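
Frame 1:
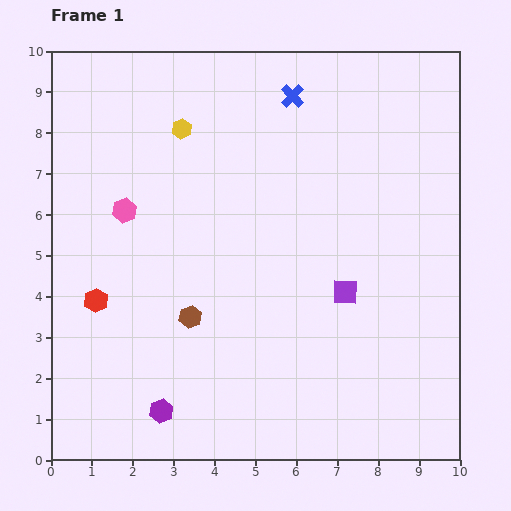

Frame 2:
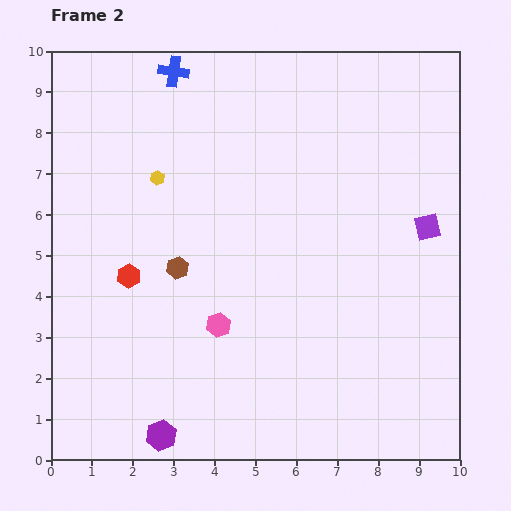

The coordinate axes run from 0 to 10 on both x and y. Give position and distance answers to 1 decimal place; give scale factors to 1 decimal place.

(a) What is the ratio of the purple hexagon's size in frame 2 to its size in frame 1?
1.3×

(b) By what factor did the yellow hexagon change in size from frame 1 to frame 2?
0.7×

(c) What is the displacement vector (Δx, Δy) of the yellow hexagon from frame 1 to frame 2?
(-0.6, -1.2)

The yellow hexagon was at (3.2, 8.1) in frame 1 and (2.6, 6.9) in frame 2.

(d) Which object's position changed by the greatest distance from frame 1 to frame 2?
the pink hexagon

(moved 3.6; next 3.0)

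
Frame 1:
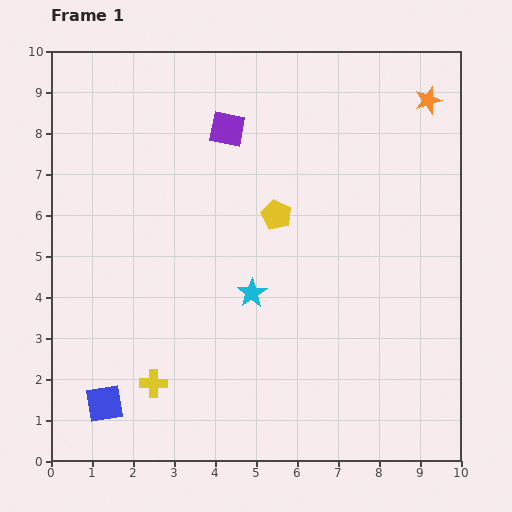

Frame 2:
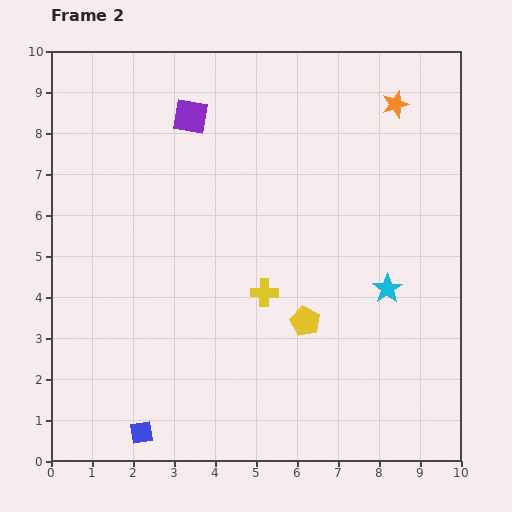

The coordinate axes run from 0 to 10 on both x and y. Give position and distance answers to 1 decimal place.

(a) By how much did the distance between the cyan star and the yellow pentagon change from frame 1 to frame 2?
+0.2

Distance in frame 1: 2.0. Distance in frame 2: 2.2.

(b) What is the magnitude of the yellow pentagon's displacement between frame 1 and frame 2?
2.7

The yellow pentagon moved from (5.5, 6.0) to (6.2, 3.4), a distance of √(0.7² + 2.6²) ≈ 2.7.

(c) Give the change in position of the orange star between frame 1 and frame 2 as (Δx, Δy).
(-0.8, -0.1)

The orange star was at (9.2, 8.8) in frame 1 and (8.4, 8.7) in frame 2.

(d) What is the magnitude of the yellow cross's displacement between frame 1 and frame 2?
3.5

The yellow cross moved from (2.5, 1.9) to (5.2, 4.1), a distance of √(2.7² + 2.2²) ≈ 3.5.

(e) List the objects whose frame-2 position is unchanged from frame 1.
none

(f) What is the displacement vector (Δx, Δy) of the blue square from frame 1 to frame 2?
(0.9, -0.7)

The blue square was at (1.3, 1.4) in frame 1 and (2.2, 0.7) in frame 2.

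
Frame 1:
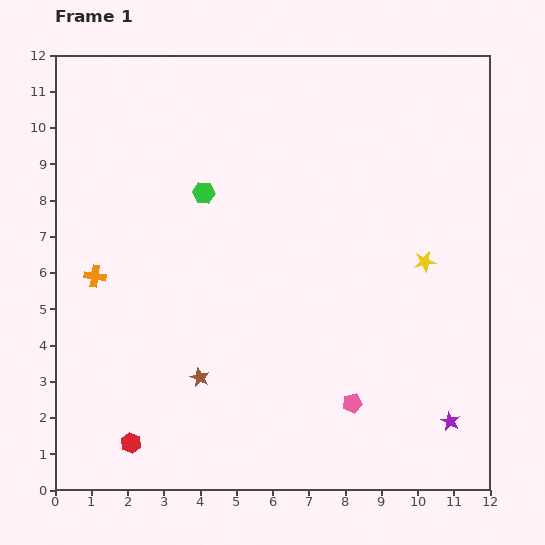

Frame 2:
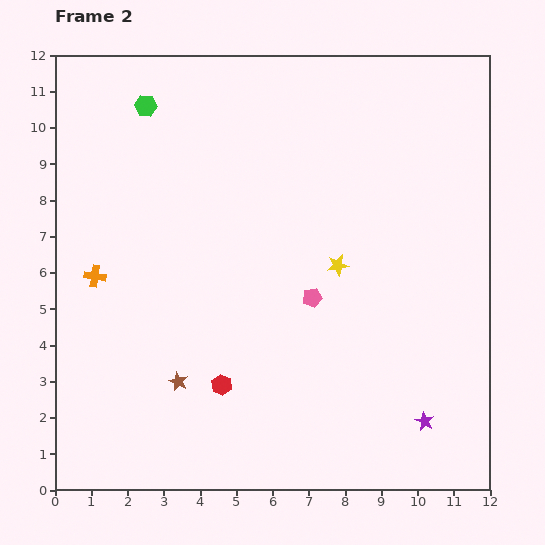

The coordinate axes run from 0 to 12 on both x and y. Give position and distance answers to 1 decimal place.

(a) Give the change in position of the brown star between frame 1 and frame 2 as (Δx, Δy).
(-0.6, -0.1)

The brown star was at (4.0, 3.1) in frame 1 and (3.4, 3.0) in frame 2.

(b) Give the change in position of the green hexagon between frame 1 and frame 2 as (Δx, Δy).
(-1.6, 2.4)

The green hexagon was at (4.1, 8.2) in frame 1 and (2.5, 10.6) in frame 2.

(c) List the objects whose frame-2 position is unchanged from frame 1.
the orange cross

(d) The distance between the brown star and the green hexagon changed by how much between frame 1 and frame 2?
+2.6

Distance in frame 1: 5.1. Distance in frame 2: 7.7.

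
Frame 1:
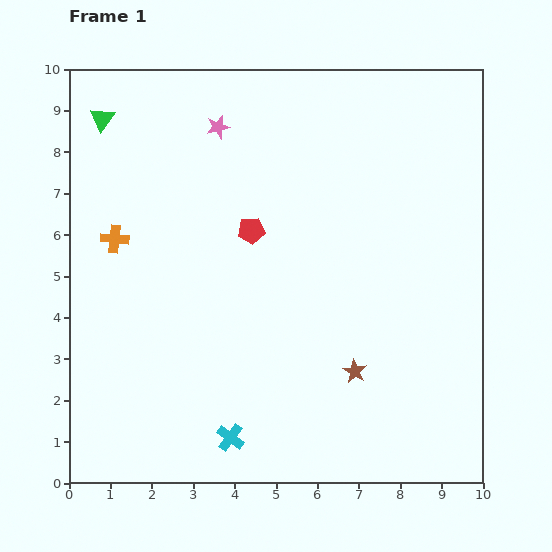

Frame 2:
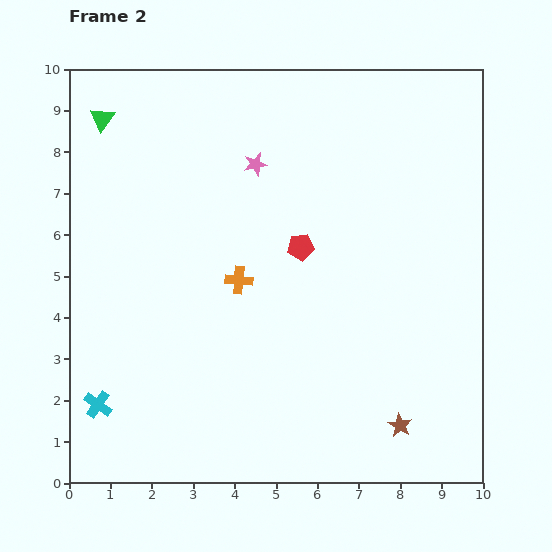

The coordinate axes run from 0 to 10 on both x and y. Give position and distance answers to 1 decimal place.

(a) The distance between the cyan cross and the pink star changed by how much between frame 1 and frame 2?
-0.6

Distance in frame 1: 7.5. Distance in frame 2: 6.9.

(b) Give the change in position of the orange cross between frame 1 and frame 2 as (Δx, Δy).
(3.0, -1.0)

The orange cross was at (1.1, 5.9) in frame 1 and (4.1, 4.9) in frame 2.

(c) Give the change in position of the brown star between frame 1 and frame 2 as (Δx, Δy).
(1.1, -1.3)

The brown star was at (6.9, 2.7) in frame 1 and (8.0, 1.4) in frame 2.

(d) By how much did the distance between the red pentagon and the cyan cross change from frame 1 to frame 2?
+1.2

Distance in frame 1: 5.0. Distance in frame 2: 6.2.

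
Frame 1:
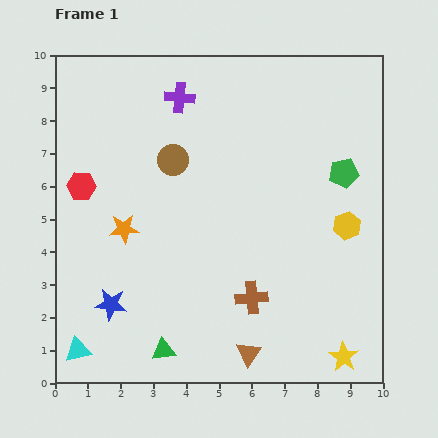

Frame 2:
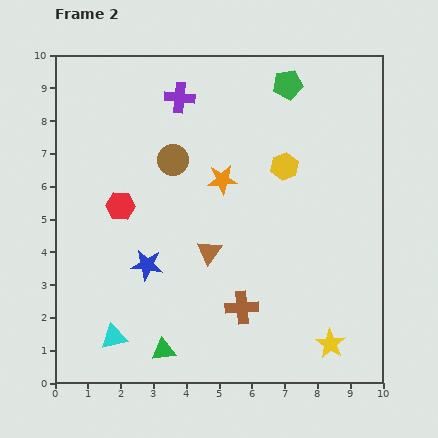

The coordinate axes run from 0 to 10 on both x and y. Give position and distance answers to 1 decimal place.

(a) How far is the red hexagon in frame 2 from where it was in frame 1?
1.3

The red hexagon moved from (0.8, 6.0) to (2.0, 5.4), a distance of √(1.2² + 0.6²) ≈ 1.3.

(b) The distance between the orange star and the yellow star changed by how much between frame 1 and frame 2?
-1.8

Distance in frame 1: 7.8. Distance in frame 2: 6.0.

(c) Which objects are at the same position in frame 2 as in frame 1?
the green triangle, the brown circle, the purple cross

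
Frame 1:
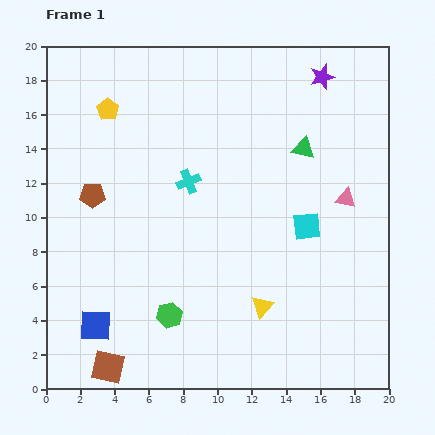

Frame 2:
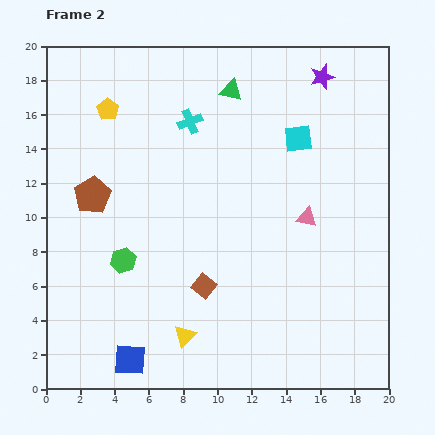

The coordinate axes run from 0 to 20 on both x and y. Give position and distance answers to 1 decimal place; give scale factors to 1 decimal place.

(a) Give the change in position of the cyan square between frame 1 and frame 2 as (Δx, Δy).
(-0.5, 5.1)

The cyan square was at (15.2, 9.5) in frame 1 and (14.7, 14.6) in frame 2.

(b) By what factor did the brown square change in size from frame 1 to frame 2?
0.7×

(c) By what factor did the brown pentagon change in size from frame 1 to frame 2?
1.5×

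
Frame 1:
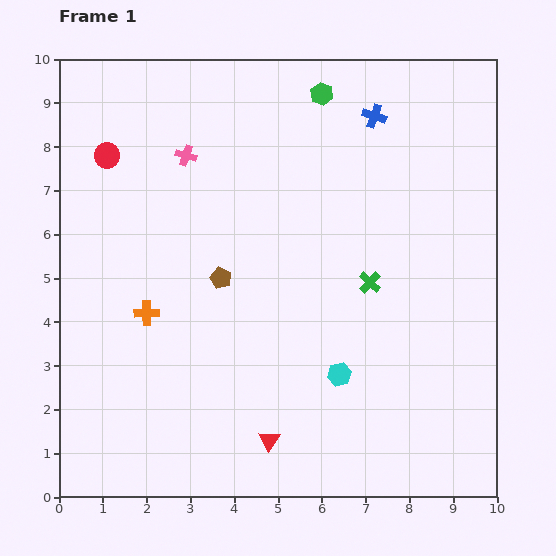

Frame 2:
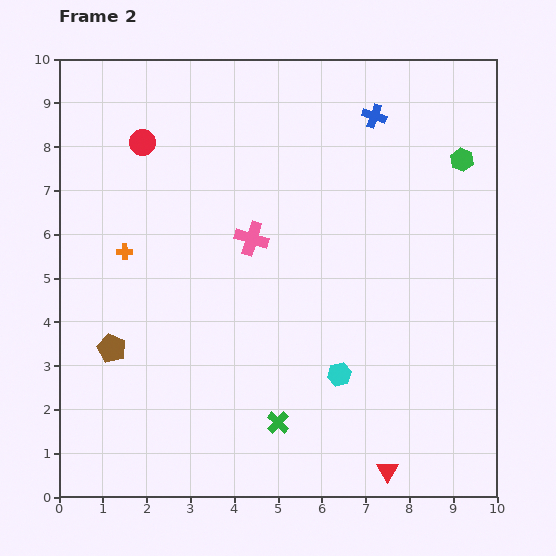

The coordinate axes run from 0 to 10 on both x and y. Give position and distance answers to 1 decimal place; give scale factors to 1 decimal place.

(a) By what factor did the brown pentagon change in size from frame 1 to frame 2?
1.4×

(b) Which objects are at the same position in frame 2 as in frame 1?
the cyan hexagon, the blue cross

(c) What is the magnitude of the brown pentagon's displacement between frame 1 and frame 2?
3.0

The brown pentagon moved from (3.7, 5.0) to (1.2, 3.4), a distance of √(2.5² + 1.6²) ≈ 3.0.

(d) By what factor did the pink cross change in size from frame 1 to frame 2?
1.6×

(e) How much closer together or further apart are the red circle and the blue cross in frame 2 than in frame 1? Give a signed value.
-0.9

Distance in frame 1: 6.2. Distance in frame 2: 5.3.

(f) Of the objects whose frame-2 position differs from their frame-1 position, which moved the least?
the red circle

(moved 0.9)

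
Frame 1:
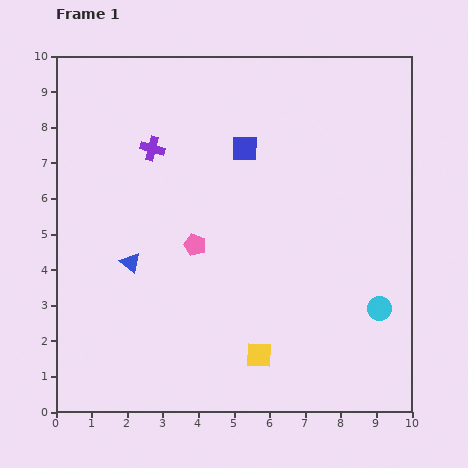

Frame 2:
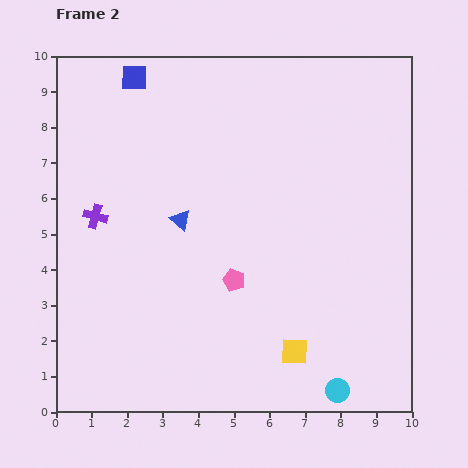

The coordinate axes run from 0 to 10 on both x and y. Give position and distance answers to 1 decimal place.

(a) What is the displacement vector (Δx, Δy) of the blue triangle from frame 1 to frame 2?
(1.4, 1.2)

The blue triangle was at (2.1, 4.2) in frame 1 and (3.5, 5.4) in frame 2.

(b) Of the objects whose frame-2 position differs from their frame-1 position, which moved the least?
the yellow square

(moved 1.0)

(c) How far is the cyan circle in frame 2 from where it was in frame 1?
2.6

The cyan circle moved from (9.1, 2.9) to (7.9, 0.6), a distance of √(1.2² + 2.3²) ≈ 2.6.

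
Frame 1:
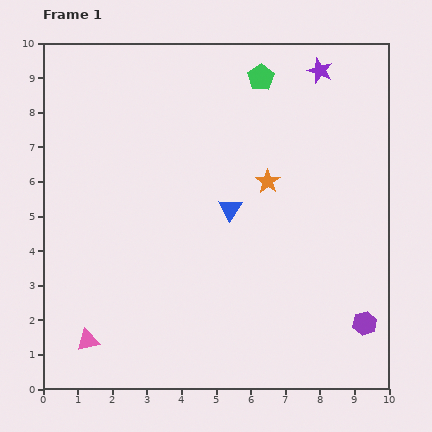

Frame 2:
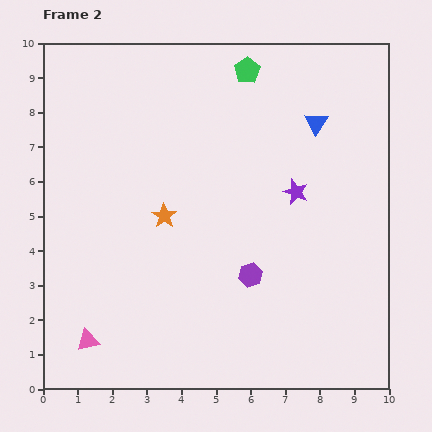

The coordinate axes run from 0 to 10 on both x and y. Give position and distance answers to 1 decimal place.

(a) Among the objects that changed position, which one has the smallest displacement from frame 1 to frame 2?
the green pentagon

(moved 0.4)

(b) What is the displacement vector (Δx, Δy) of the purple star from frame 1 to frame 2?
(-0.7, -3.5)

The purple star was at (8.0, 9.2) in frame 1 and (7.3, 5.7) in frame 2.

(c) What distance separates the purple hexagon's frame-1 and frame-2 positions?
3.6

The purple hexagon moved from (9.3, 1.9) to (6.0, 3.3), a distance of √(3.3² + 1.4²) ≈ 3.6.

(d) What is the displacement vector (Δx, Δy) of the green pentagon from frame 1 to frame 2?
(-0.4, 0.2)

The green pentagon was at (6.3, 9.0) in frame 1 and (5.9, 9.2) in frame 2.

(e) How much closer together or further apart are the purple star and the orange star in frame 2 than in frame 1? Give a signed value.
+0.4

Distance in frame 1: 3.5. Distance in frame 2: 3.9.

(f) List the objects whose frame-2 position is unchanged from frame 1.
the pink triangle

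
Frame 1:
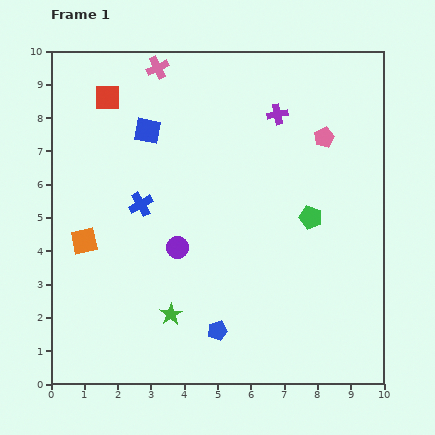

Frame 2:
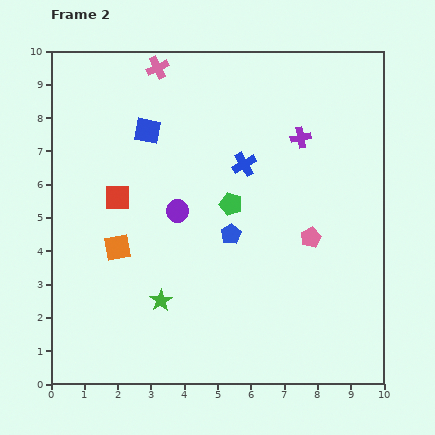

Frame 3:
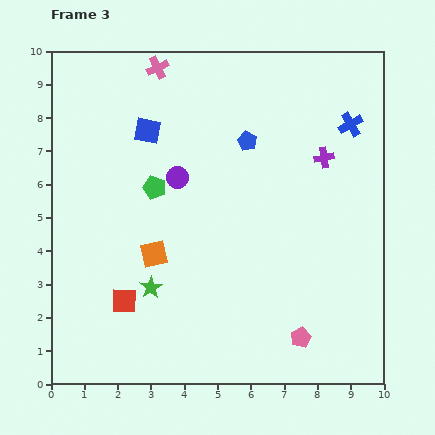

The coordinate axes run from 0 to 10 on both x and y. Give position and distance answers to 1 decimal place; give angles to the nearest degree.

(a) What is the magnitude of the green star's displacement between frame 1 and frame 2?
0.5

The green star moved from (3.6, 2.1) to (3.3, 2.5), a distance of √(0.3² + 0.4²) ≈ 0.5.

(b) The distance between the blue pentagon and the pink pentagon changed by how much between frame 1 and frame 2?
-4.2

Distance in frame 1: 6.6. Distance in frame 2: 2.4.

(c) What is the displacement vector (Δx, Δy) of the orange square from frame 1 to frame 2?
(1.0, -0.2)

The orange square was at (1.0, 4.3) in frame 1 and (2.0, 4.1) in frame 2.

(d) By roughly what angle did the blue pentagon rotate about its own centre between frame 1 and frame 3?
30° counter-clockwise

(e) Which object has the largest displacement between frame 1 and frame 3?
the blue cross

(moved 6.7; next 6.1)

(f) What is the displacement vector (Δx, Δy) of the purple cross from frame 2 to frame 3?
(0.7, -0.6)

The purple cross was at (7.5, 7.4) in frame 2 and (8.2, 6.8) in frame 3.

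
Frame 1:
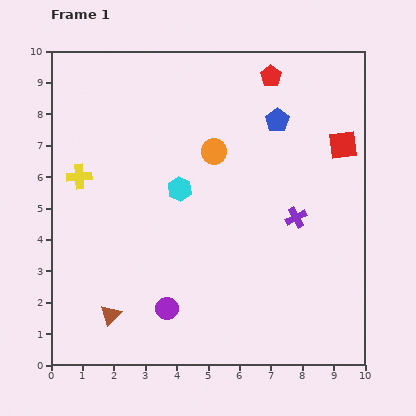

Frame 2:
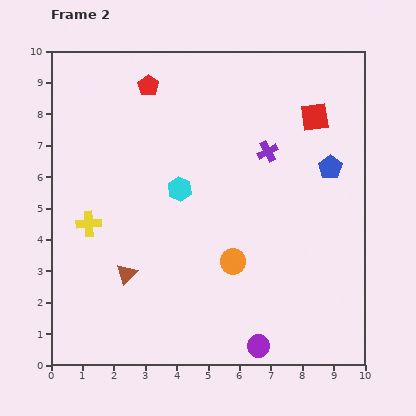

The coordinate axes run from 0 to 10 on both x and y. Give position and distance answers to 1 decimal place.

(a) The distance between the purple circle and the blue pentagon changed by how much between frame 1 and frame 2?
-0.8

Distance in frame 1: 6.9. Distance in frame 2: 6.1.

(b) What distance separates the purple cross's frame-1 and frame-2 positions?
2.3

The purple cross moved from (7.8, 4.7) to (6.9, 6.8), a distance of √(0.9² + 2.1²) ≈ 2.3.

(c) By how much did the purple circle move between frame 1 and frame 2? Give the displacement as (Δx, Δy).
(2.9, -1.2)

The purple circle was at (3.7, 1.8) in frame 1 and (6.6, 0.6) in frame 2.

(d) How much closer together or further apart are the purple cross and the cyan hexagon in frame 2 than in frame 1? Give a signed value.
-0.8

Distance in frame 1: 3.8. Distance in frame 2: 3.0.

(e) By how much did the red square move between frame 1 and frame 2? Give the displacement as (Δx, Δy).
(-0.9, 0.9)

The red square was at (9.3, 7.0) in frame 1 and (8.4, 7.9) in frame 2.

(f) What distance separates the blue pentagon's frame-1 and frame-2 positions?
2.3

The blue pentagon moved from (7.2, 7.8) to (8.9, 6.3), a distance of √(1.7² + 1.5²) ≈ 2.3.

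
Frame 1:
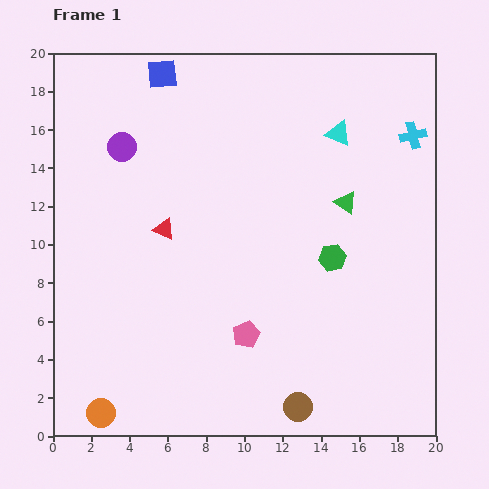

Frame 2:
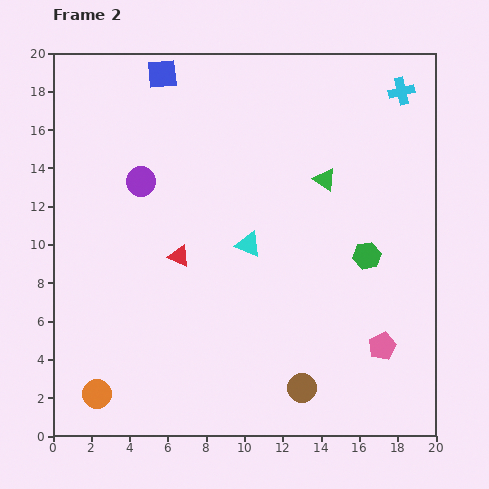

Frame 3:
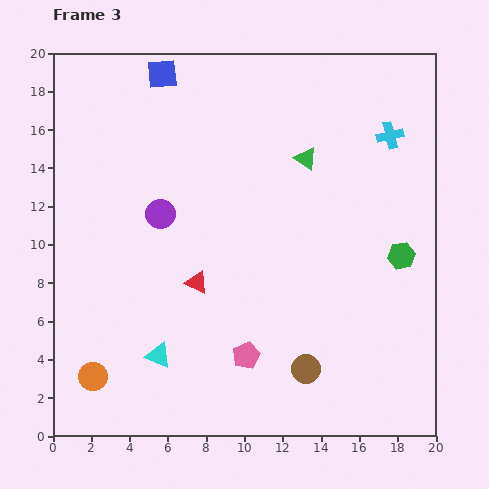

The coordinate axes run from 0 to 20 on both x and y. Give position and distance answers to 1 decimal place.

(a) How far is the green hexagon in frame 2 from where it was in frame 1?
1.8

The green hexagon moved from (14.6, 9.3) to (16.4, 9.4), a distance of √(1.8² + 0.1²) ≈ 1.8.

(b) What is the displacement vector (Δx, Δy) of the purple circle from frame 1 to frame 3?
(2.0, -3.5)

The purple circle was at (3.6, 15.1) in frame 1 and (5.6, 11.6) in frame 3.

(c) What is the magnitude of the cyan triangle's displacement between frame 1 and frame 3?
14.9

The cyan triangle moved from (14.9, 15.8) to (5.5, 4.2), a distance of √(9.4² + 11.6²) ≈ 14.9.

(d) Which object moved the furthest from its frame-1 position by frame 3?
the cyan triangle

(moved 14.9; next 4.0)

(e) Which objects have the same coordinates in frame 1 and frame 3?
the blue square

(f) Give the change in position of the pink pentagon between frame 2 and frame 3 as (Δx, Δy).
(-7.1, -0.5)

The pink pentagon was at (17.2, 4.7) in frame 2 and (10.1, 4.2) in frame 3.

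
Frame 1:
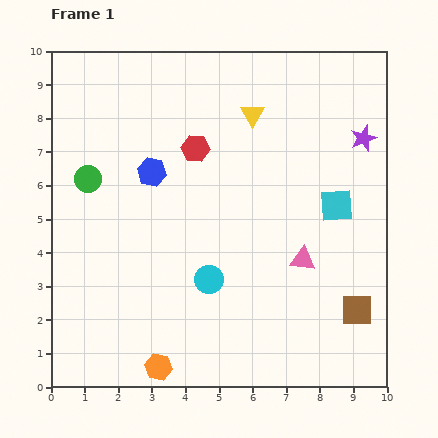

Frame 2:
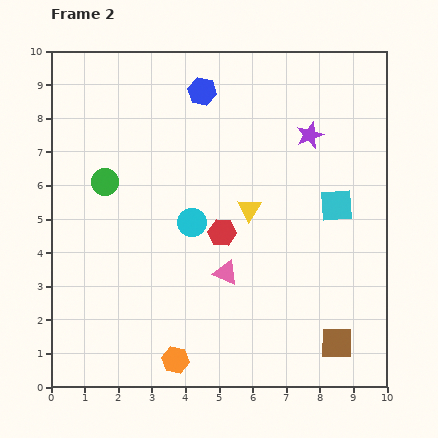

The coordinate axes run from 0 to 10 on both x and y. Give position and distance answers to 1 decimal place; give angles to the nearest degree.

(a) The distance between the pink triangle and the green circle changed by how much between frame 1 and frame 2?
-2.3

Distance in frame 1: 6.8. Distance in frame 2: 4.5.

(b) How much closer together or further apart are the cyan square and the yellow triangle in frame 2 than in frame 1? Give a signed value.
-1.1

Distance in frame 1: 3.7. Distance in frame 2: 2.6.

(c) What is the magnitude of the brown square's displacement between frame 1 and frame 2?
1.2

The brown square moved from (9.1, 2.3) to (8.5, 1.3), a distance of √(0.6² + 1.0²) ≈ 1.2.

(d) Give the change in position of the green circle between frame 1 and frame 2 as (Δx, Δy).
(0.5, -0.1)

The green circle was at (1.1, 6.2) in frame 1 and (1.6, 6.1) in frame 2.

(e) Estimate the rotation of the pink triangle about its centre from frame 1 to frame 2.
16° clockwise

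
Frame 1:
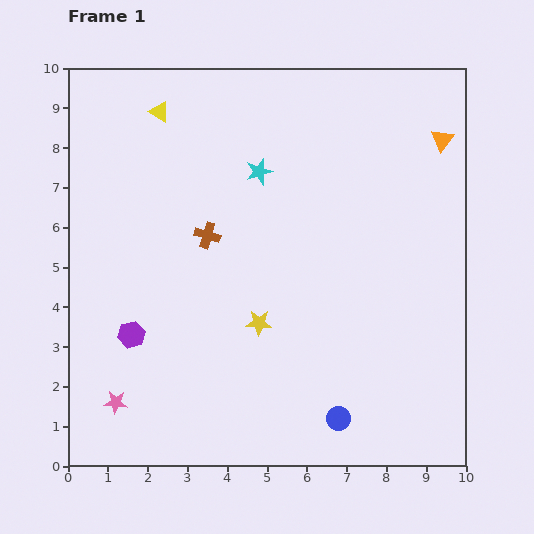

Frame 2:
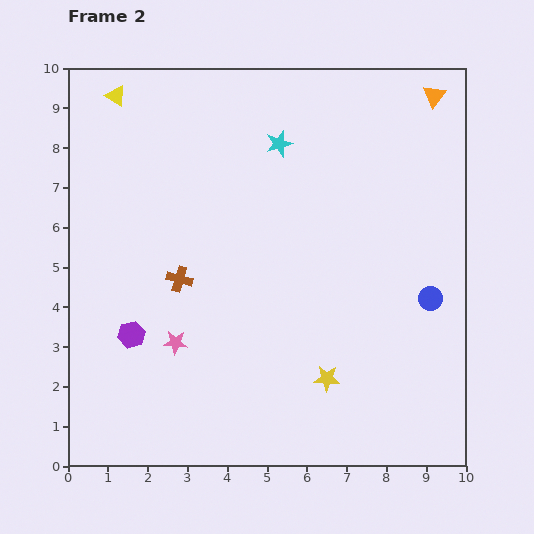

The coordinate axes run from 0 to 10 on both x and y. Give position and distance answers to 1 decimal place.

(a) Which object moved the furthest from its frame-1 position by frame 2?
the blue circle

(moved 3.8; next 2.2)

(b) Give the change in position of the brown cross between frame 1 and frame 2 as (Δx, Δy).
(-0.7, -1.1)

The brown cross was at (3.5, 5.8) in frame 1 and (2.8, 4.7) in frame 2.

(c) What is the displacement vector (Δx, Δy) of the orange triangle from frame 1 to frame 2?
(-0.2, 1.1)

The orange triangle was at (9.4, 8.2) in frame 1 and (9.2, 9.3) in frame 2.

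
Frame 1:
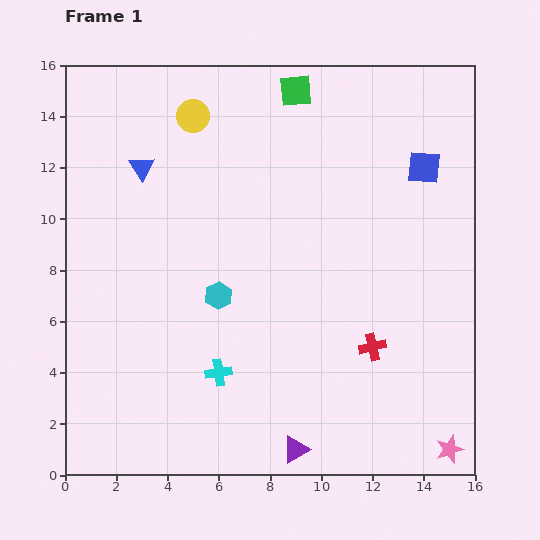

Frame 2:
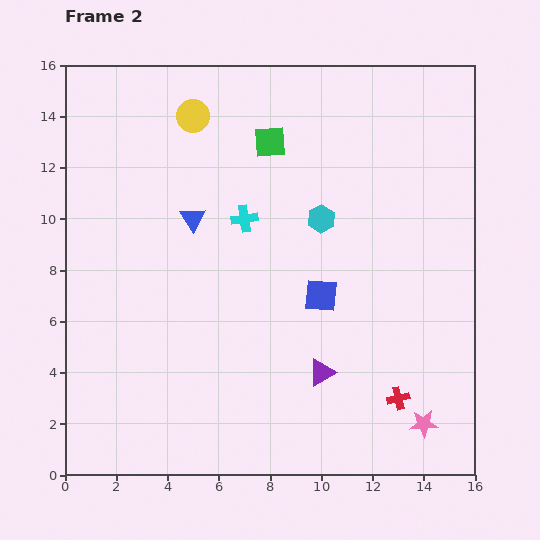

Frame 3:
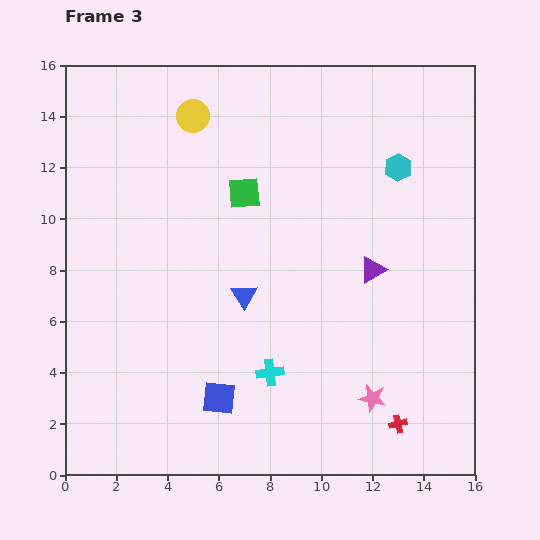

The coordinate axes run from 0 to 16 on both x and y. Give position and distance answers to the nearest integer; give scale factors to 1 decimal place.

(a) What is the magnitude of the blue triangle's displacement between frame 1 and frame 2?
3

The blue triangle moved from (3, 12) to (5, 10), a distance of √(2² + 2²) ≈ 3.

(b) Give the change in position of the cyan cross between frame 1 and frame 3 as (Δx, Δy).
(2, 0)

The cyan cross was at (6, 4) in frame 1 and (8, 4) in frame 3.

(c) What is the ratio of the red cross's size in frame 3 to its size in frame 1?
0.7×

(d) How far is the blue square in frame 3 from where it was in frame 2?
6

The blue square moved from (10, 7) to (6, 3), a distance of √(4² + 4²) ≈ 6.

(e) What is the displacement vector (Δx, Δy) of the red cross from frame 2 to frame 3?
(0, -1)

The red cross was at (13, 3) in frame 2 and (13, 2) in frame 3.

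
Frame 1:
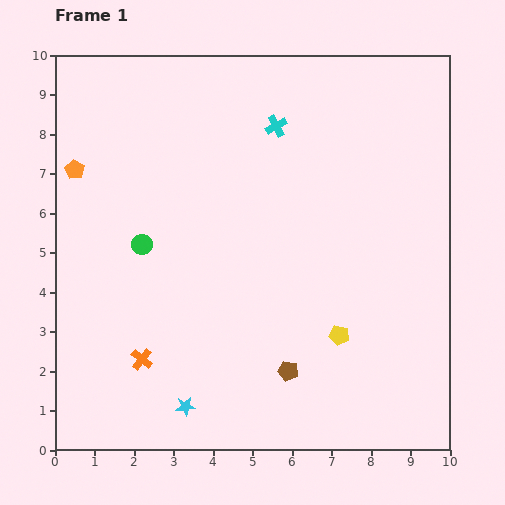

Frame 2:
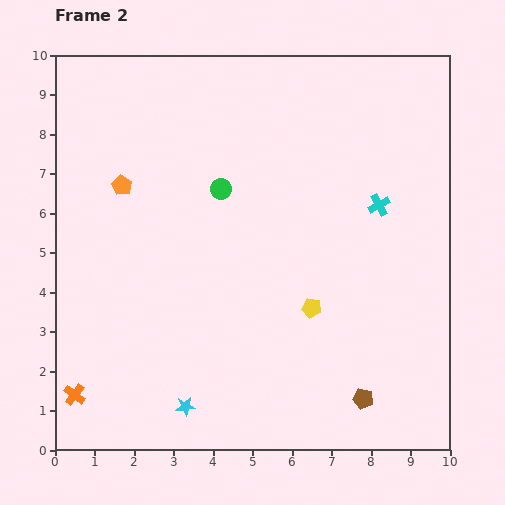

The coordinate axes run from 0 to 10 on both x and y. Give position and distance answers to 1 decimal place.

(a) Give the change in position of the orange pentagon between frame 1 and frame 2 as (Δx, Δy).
(1.2, -0.4)

The orange pentagon was at (0.5, 7.1) in frame 1 and (1.7, 6.7) in frame 2.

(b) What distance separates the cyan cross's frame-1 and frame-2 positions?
3.3

The cyan cross moved from (5.6, 8.2) to (8.2, 6.2), a distance of √(2.6² + 2.0²) ≈ 3.3.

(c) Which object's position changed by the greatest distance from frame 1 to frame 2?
the cyan cross

(moved 3.3; next 2.4)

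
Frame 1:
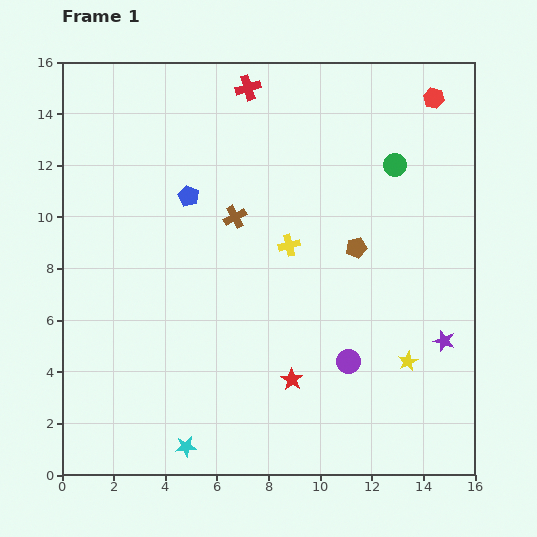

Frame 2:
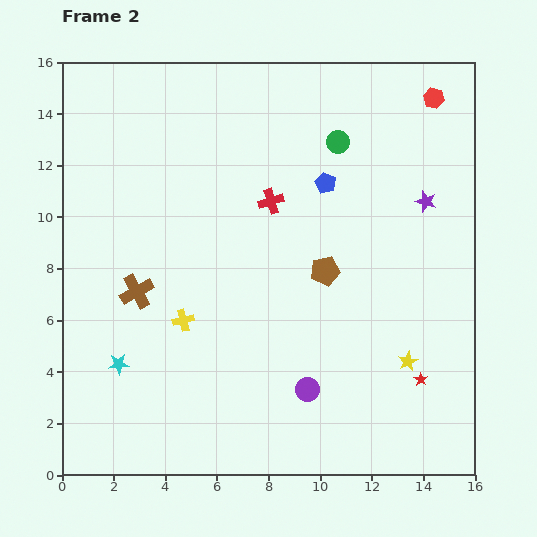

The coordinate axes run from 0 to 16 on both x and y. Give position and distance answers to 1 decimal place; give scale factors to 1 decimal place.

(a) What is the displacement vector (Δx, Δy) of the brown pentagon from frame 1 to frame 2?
(-1.2, -0.9)

The brown pentagon was at (11.4, 8.8) in frame 1 and (10.2, 7.9) in frame 2.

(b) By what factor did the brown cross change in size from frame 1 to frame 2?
1.5×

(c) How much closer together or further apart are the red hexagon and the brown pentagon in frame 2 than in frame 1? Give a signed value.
+1.4

Distance in frame 1: 6.5. Distance in frame 2: 7.9.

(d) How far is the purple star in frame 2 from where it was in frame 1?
5.4

The purple star moved from (14.8, 5.2) to (14.1, 10.6), a distance of √(0.7² + 5.4²) ≈ 5.4.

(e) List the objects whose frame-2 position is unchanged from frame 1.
the yellow star, the red hexagon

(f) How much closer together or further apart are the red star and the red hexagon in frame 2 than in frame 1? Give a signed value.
-1.3

Distance in frame 1: 12.2. Distance in frame 2: 10.9.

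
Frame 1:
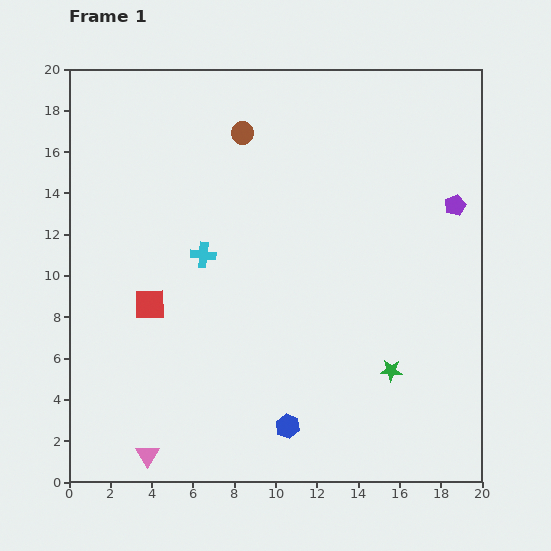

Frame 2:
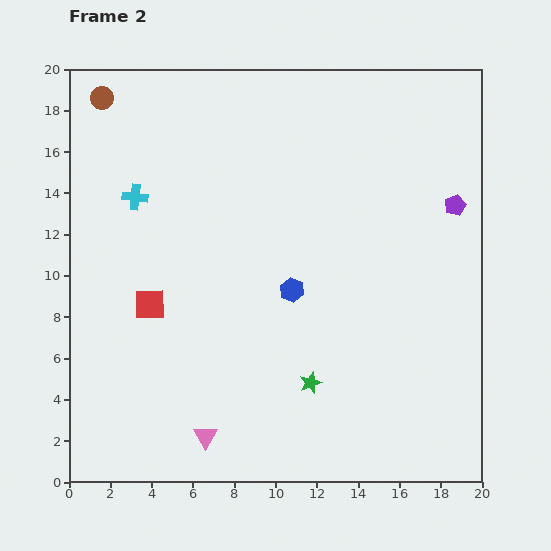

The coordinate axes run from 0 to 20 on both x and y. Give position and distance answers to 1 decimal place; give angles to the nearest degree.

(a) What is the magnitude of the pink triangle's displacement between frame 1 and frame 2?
2.9

The pink triangle moved from (3.8, 1.3) to (6.6, 2.2), a distance of √(2.8² + 0.9²) ≈ 2.9.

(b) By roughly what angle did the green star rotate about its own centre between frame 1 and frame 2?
23° counter-clockwise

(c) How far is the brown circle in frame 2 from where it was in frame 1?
7.0

The brown circle moved from (8.4, 16.9) to (1.6, 18.6), a distance of √(6.8² + 1.7²) ≈ 7.0.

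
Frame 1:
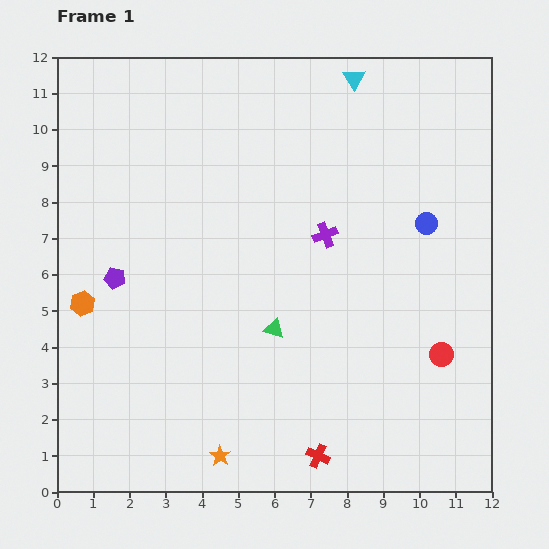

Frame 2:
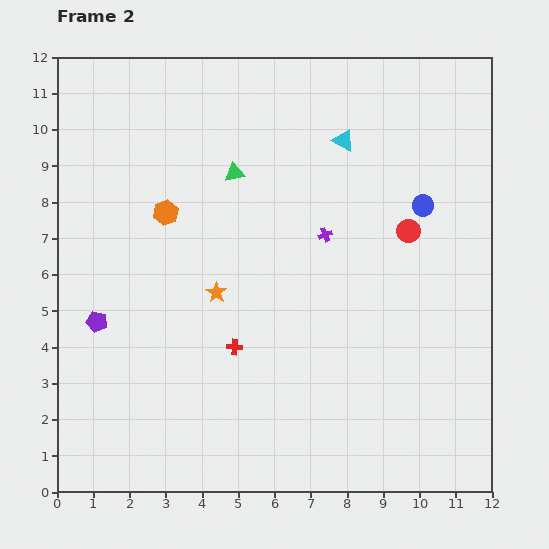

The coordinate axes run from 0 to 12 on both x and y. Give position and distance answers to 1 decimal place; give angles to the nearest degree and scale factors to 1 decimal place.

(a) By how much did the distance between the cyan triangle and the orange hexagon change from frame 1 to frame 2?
-4.4

Distance in frame 1: 9.7. Distance in frame 2: 5.3.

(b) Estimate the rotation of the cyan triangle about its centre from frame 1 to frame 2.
29° counter-clockwise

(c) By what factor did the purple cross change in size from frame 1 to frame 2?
0.6×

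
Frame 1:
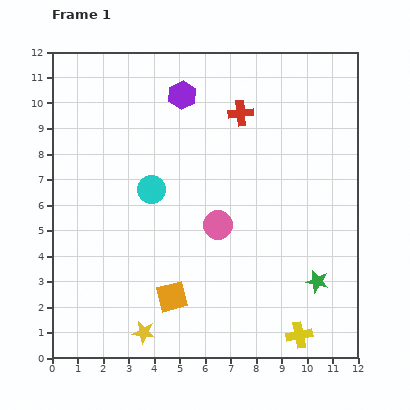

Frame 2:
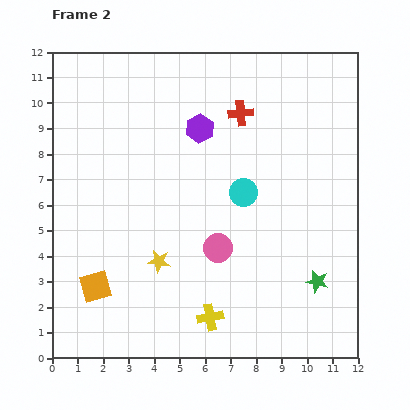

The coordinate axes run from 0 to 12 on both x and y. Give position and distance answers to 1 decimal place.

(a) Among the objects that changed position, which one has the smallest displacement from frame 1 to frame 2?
the pink circle

(moved 0.9)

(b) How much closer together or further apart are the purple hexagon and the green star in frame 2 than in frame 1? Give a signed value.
-1.4

Distance in frame 1: 9.0. Distance in frame 2: 7.6.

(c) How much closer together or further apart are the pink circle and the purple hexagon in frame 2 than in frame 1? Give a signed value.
-0.5

Distance in frame 1: 5.3. Distance in frame 2: 4.8.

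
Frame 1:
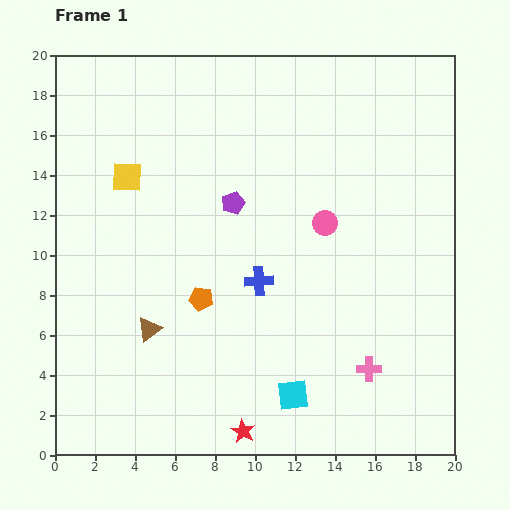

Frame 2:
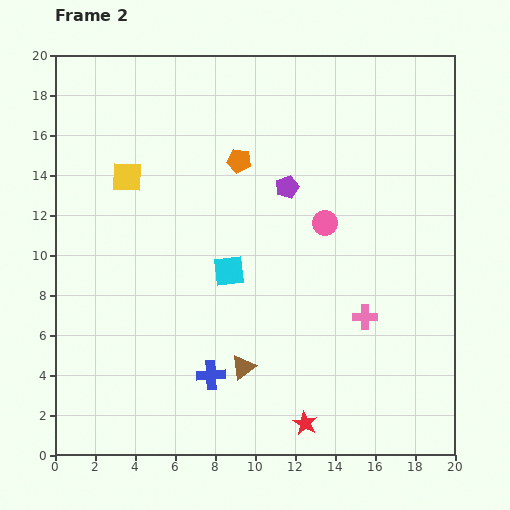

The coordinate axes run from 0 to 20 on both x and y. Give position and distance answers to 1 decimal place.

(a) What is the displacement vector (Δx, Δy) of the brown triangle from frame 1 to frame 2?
(4.7, -1.9)

The brown triangle was at (4.7, 6.3) in frame 1 and (9.4, 4.4) in frame 2.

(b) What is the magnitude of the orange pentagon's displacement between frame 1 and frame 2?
7.2

The orange pentagon moved from (7.3, 7.8) to (9.2, 14.7), a distance of √(1.9² + 6.9²) ≈ 7.2.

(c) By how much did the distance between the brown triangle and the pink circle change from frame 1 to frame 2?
-2.0

Distance in frame 1: 10.3. Distance in frame 2: 8.3.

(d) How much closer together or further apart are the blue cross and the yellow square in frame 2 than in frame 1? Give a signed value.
+2.4

Distance in frame 1: 8.4. Distance in frame 2: 10.8.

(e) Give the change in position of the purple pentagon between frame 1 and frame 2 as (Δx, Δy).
(2.7, 0.8)

The purple pentagon was at (8.9, 12.6) in frame 1 and (11.6, 13.4) in frame 2.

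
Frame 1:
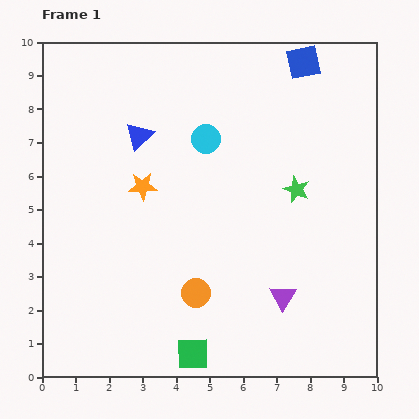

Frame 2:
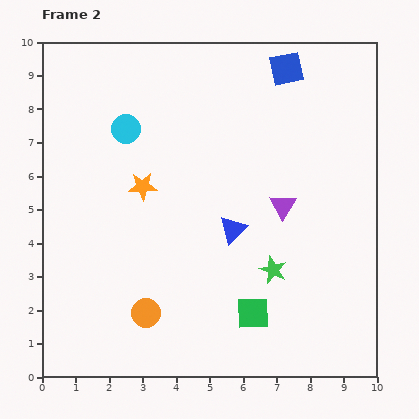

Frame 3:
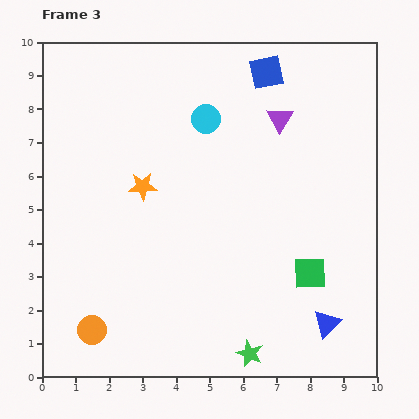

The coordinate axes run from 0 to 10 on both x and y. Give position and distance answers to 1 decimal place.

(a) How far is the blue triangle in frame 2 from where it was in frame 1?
4.0

The blue triangle moved from (2.9, 7.2) to (5.7, 4.4), a distance of √(2.8² + 2.8²) ≈ 4.0.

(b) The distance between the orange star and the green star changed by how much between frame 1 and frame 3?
+1.3

Distance in frame 1: 4.6. Distance in frame 3: 5.9.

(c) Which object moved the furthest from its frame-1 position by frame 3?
the blue triangle

(moved 7.9; next 5.3)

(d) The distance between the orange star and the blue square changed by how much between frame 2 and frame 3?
-0.5

Distance in frame 2: 5.5. Distance in frame 3: 5.0.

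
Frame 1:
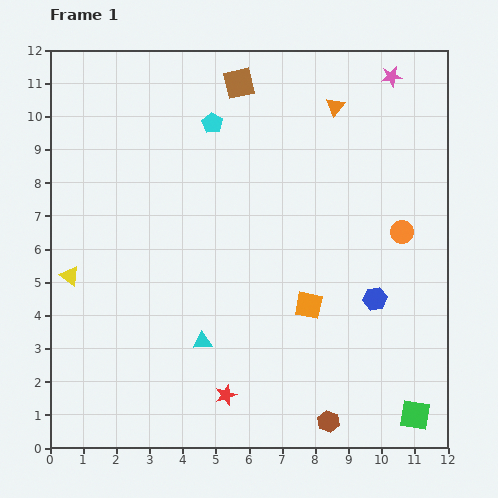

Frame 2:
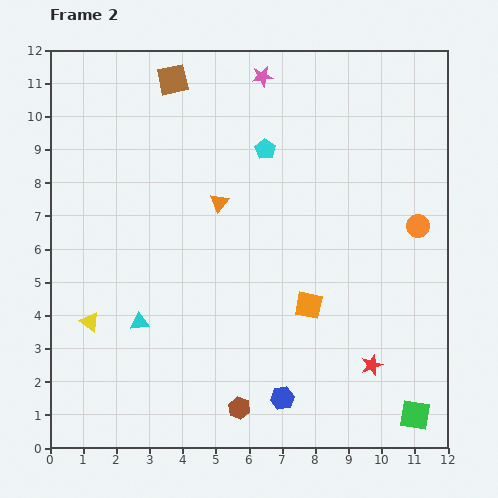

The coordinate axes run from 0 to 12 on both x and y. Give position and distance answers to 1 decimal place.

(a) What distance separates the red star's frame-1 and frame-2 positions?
4.5

The red star moved from (5.3, 1.6) to (9.7, 2.5), a distance of √(4.4² + 0.9²) ≈ 4.5.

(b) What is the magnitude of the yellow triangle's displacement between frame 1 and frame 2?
1.5

The yellow triangle moved from (0.6, 5.2) to (1.2, 3.8), a distance of √(0.6² + 1.4²) ≈ 1.5.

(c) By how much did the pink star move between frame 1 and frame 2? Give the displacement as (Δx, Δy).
(-3.9, 0.0)

The pink star was at (10.3, 11.2) in frame 1 and (6.4, 11.2) in frame 2.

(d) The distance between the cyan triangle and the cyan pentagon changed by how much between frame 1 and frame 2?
-0.2

Distance in frame 1: 6.6. Distance in frame 2: 6.4.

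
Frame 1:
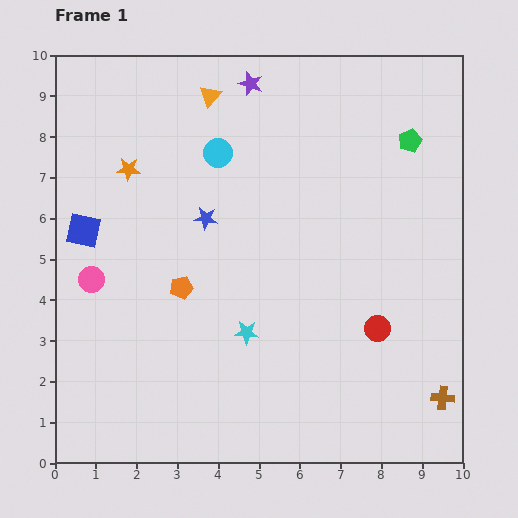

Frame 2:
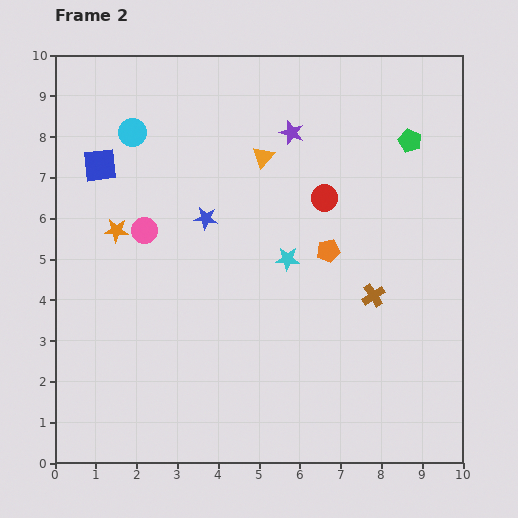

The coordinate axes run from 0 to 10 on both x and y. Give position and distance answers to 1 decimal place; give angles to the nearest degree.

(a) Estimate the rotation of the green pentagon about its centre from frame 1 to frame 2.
27° counter-clockwise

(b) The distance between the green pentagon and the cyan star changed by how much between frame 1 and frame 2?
-2.0

Distance in frame 1: 6.2. Distance in frame 2: 4.2.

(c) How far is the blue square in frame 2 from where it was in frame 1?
1.6

The blue square moved from (0.7, 5.7) to (1.1, 7.3), a distance of √(0.4² + 1.6²) ≈ 1.6.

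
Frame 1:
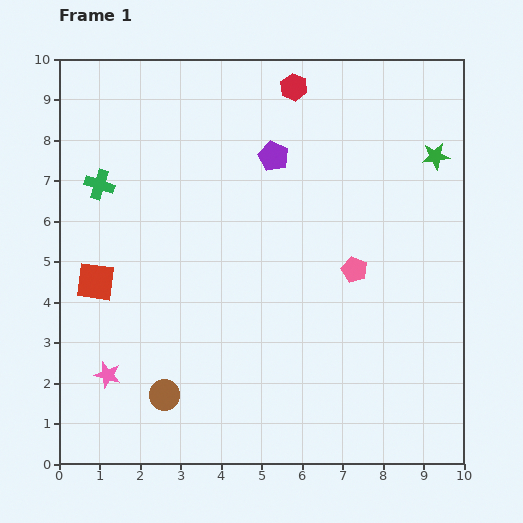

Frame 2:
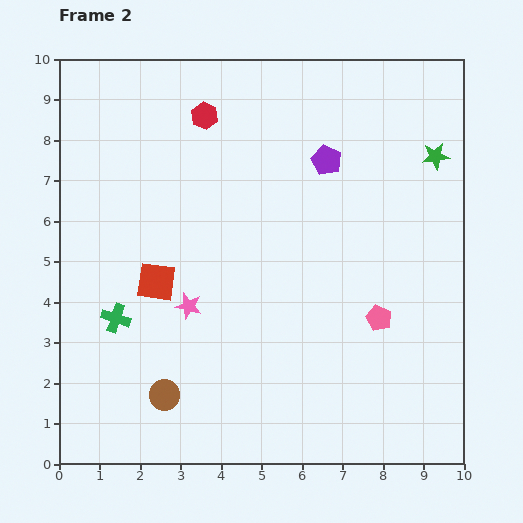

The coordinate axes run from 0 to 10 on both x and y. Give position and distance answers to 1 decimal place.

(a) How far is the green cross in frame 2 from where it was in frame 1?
3.3

The green cross moved from (1.0, 6.9) to (1.4, 3.6), a distance of √(0.4² + 3.3²) ≈ 3.3.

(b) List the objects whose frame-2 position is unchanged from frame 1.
the brown circle, the green star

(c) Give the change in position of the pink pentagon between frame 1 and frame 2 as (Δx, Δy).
(0.6, -1.2)

The pink pentagon was at (7.3, 4.8) in frame 1 and (7.9, 3.6) in frame 2.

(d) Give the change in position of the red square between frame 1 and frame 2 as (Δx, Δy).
(1.5, 0.0)

The red square was at (0.9, 4.5) in frame 1 and (2.4, 4.5) in frame 2.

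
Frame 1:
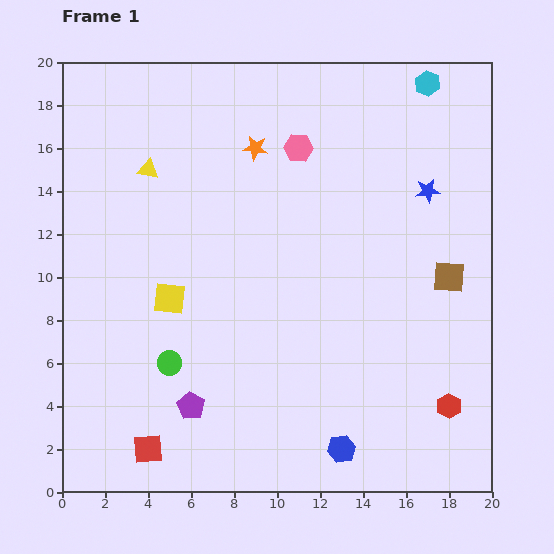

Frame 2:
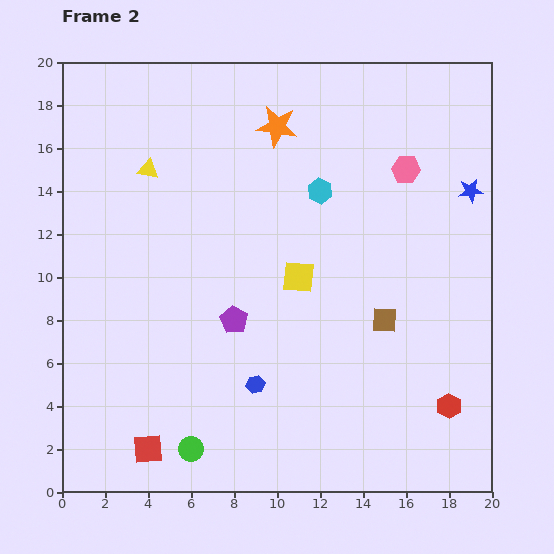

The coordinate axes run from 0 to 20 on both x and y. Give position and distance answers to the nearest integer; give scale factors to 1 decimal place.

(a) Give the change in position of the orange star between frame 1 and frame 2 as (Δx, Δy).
(1, 1)

The orange star was at (9, 16) in frame 1 and (10, 17) in frame 2.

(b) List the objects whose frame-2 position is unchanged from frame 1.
the red square, the red hexagon, the yellow triangle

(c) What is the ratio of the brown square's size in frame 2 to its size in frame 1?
0.8×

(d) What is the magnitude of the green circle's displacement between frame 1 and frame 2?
4

The green circle moved from (5, 6) to (6, 2), a distance of √(1² + 4²) ≈ 4.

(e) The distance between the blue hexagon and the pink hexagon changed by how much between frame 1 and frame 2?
-2

Distance in frame 1: 14. Distance in frame 2: 12.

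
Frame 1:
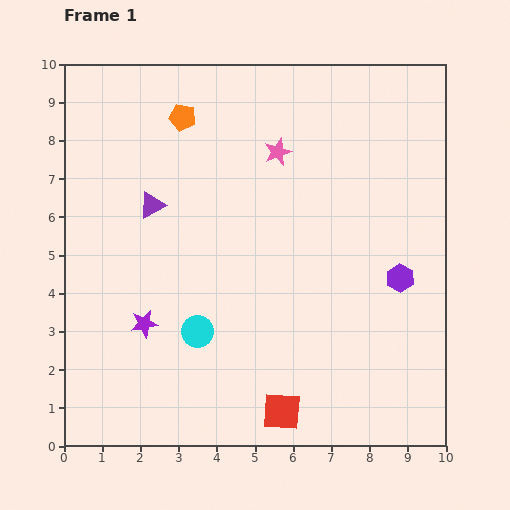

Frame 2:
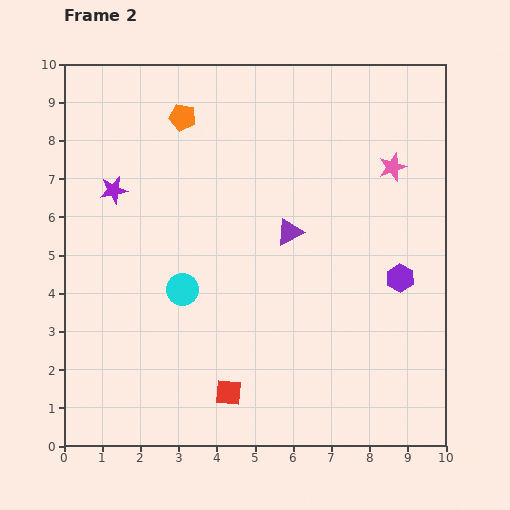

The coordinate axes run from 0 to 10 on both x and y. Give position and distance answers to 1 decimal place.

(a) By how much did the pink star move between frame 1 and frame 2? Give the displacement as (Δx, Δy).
(3.0, -0.4)

The pink star was at (5.6, 7.7) in frame 1 and (8.6, 7.3) in frame 2.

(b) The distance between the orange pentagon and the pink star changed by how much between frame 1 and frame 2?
+3.0

Distance in frame 1: 2.7. Distance in frame 2: 5.7.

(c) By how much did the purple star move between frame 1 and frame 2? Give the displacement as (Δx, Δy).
(-0.8, 3.5)

The purple star was at (2.1, 3.2) in frame 1 and (1.3, 6.7) in frame 2.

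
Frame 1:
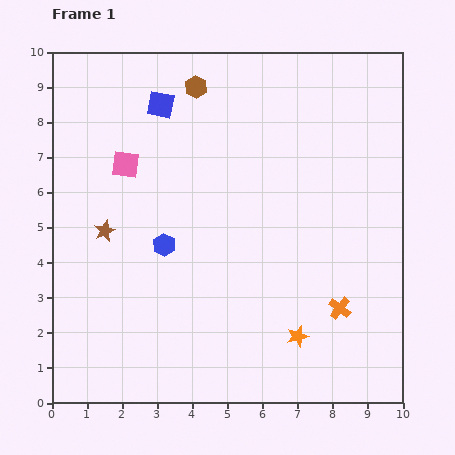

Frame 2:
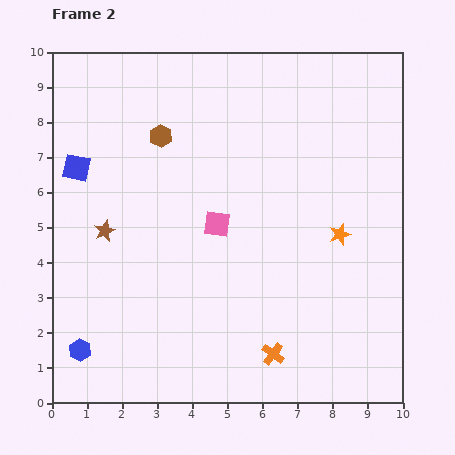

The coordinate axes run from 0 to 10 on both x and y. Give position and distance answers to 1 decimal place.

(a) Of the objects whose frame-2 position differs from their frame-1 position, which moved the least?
the brown hexagon

(moved 1.7)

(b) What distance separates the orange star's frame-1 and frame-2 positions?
3.1

The orange star moved from (7.0, 1.9) to (8.2, 4.8), a distance of √(1.2² + 2.9²) ≈ 3.1.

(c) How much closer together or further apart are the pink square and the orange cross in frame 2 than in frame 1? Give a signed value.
-3.3

Distance in frame 1: 7.3. Distance in frame 2: 4.0.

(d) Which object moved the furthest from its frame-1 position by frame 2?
the blue hexagon

(moved 3.8; next 3.1)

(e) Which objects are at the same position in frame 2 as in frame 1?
the brown star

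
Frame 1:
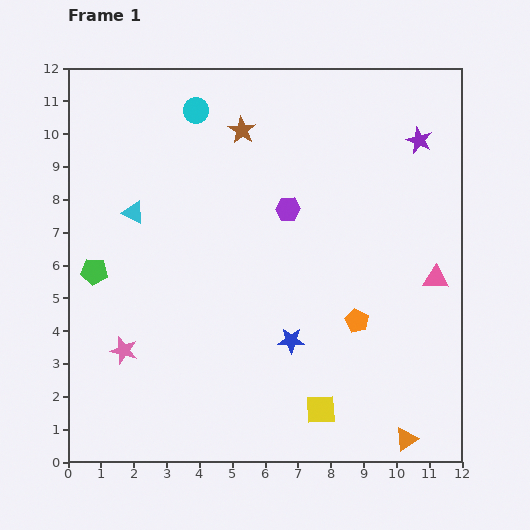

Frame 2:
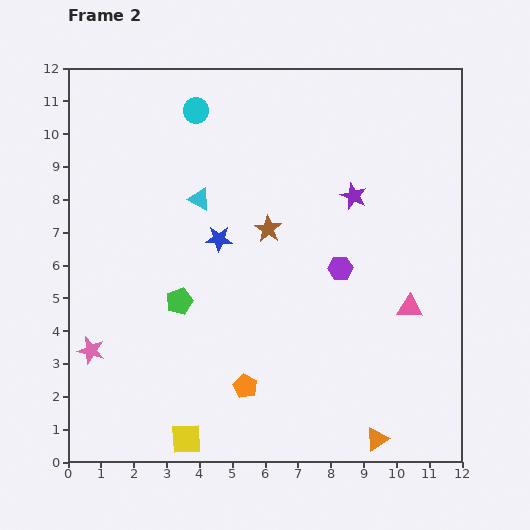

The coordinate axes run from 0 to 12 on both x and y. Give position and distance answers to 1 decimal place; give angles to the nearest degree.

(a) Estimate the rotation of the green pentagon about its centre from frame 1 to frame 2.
26° counter-clockwise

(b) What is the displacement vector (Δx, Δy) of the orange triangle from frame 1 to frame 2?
(-0.9, 0.0)

The orange triangle was at (10.3, 0.7) in frame 1 and (9.4, 0.7) in frame 2.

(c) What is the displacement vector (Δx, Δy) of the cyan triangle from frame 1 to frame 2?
(2.0, 0.4)

The cyan triangle was at (2.0, 7.6) in frame 1 and (4.0, 8.0) in frame 2.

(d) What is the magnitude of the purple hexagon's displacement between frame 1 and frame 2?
2.4

The purple hexagon moved from (6.7, 7.7) to (8.3, 5.9), a distance of √(1.6² + 1.8²) ≈ 2.4.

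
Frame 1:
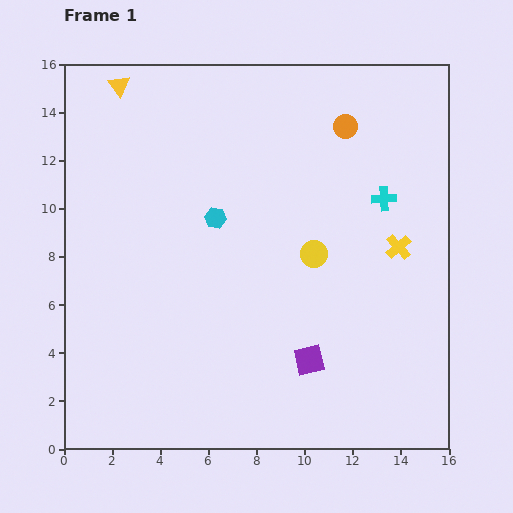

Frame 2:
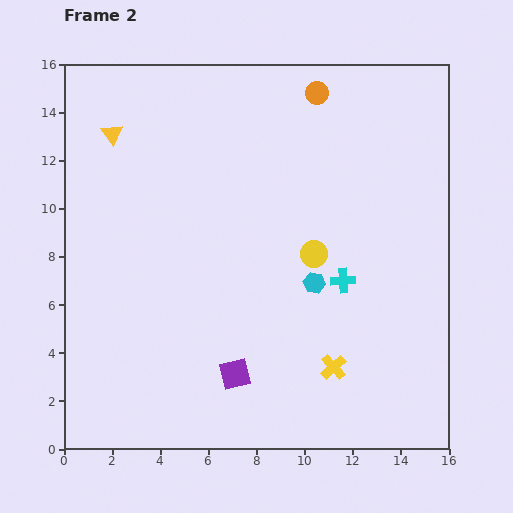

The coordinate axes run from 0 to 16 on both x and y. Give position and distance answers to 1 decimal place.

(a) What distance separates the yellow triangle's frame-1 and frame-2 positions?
2.0

The yellow triangle moved from (2.3, 15.1) to (2.0, 13.1), a distance of √(0.3² + 2.0²) ≈ 2.0.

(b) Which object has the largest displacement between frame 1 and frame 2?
the yellow cross

(moved 5.7; next 4.9)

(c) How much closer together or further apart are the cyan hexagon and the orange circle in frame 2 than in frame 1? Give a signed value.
+1.3

Distance in frame 1: 6.6. Distance in frame 2: 7.9.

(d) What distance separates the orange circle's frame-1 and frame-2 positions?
1.8

The orange circle moved from (11.7, 13.4) to (10.5, 14.8), a distance of √(1.2² + 1.4²) ≈ 1.8.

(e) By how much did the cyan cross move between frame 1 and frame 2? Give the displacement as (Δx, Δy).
(-1.7, -3.4)

The cyan cross was at (13.3, 10.4) in frame 1 and (11.6, 7.0) in frame 2.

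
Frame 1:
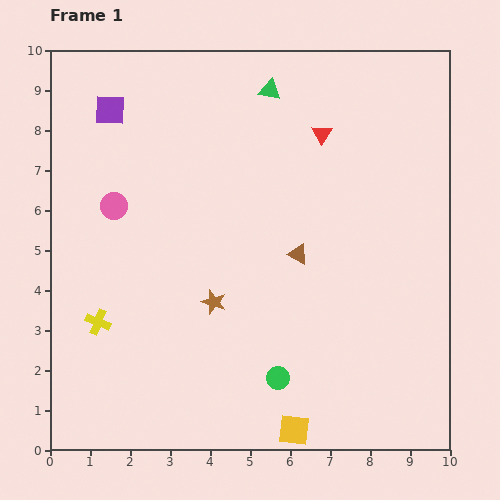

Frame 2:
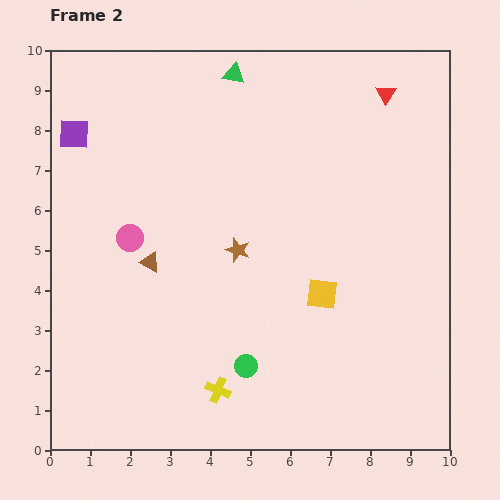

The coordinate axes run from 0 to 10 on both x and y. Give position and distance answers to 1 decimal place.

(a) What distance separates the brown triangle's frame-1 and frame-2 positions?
3.7

The brown triangle moved from (6.2, 4.9) to (2.5, 4.7), a distance of √(3.7² + 0.2²) ≈ 3.7.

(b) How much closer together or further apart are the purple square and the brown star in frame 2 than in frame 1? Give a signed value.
-0.5

Distance in frame 1: 5.5. Distance in frame 2: 5.0.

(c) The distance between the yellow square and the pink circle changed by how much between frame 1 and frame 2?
-2.2

Distance in frame 1: 7.2. Distance in frame 2: 5.0.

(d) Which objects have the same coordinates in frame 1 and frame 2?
none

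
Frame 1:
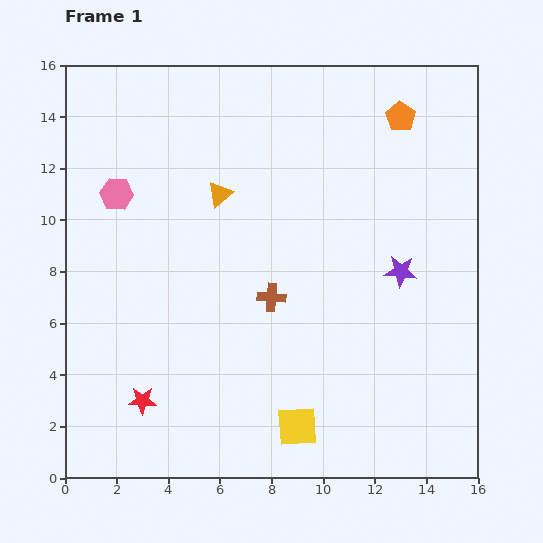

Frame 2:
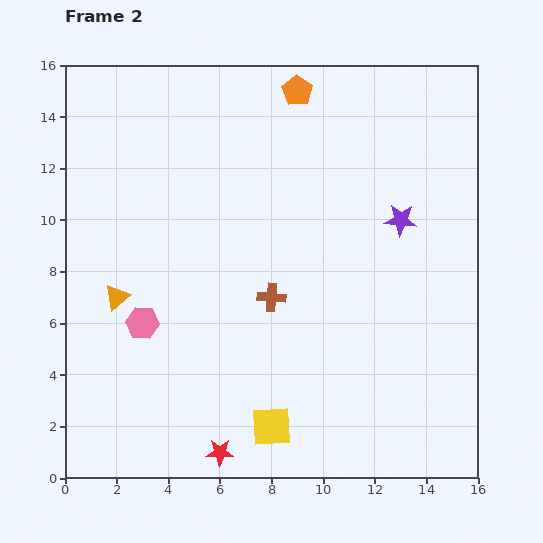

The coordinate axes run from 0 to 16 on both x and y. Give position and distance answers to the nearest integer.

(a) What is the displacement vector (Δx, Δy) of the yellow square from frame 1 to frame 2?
(-1, 0)

The yellow square was at (9, 2) in frame 1 and (8, 2) in frame 2.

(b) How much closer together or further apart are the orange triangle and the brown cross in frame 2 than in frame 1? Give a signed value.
+2

Distance in frame 1: 4. Distance in frame 2: 6.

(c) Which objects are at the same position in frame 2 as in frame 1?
the brown cross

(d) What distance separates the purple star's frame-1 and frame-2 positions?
2

The purple star moved from (13, 8) to (13, 10), a distance of √(0² + 2²) ≈ 2.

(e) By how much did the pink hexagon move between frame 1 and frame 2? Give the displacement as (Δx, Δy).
(1, -5)

The pink hexagon was at (2, 11) in frame 1 and (3, 6) in frame 2.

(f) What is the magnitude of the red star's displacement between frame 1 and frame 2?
4

The red star moved from (3, 3) to (6, 1), a distance of √(3² + 2²) ≈ 4.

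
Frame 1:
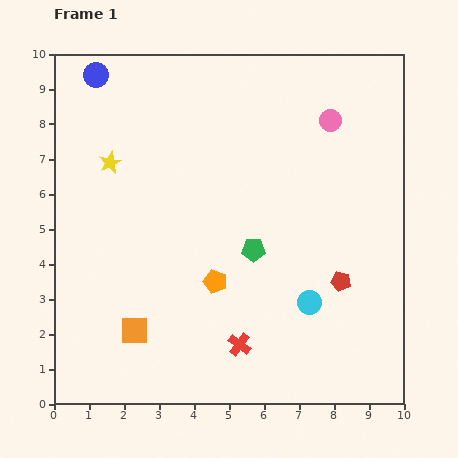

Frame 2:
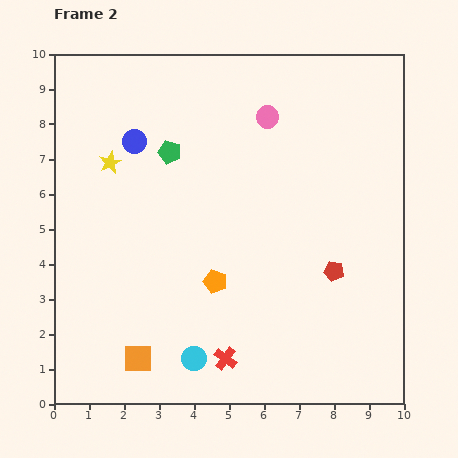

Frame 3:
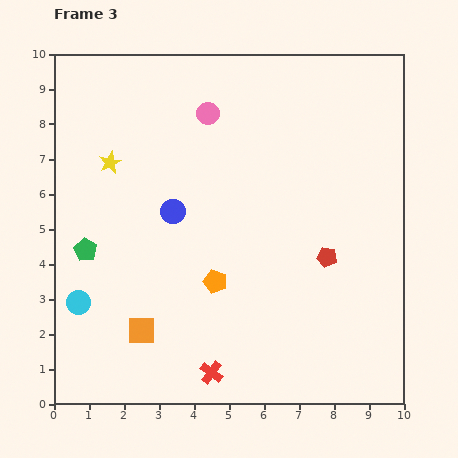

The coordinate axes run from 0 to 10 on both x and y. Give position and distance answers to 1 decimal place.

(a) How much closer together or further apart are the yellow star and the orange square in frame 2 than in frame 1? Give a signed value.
+0.8

Distance in frame 1: 4.9. Distance in frame 2: 5.7.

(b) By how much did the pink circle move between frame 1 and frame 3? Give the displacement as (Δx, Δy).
(-3.5, 0.2)

The pink circle was at (7.9, 8.1) in frame 1 and (4.4, 8.3) in frame 3.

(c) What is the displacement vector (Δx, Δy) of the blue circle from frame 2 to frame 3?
(1.1, -2.0)

The blue circle was at (2.3, 7.5) in frame 2 and (3.4, 5.5) in frame 3.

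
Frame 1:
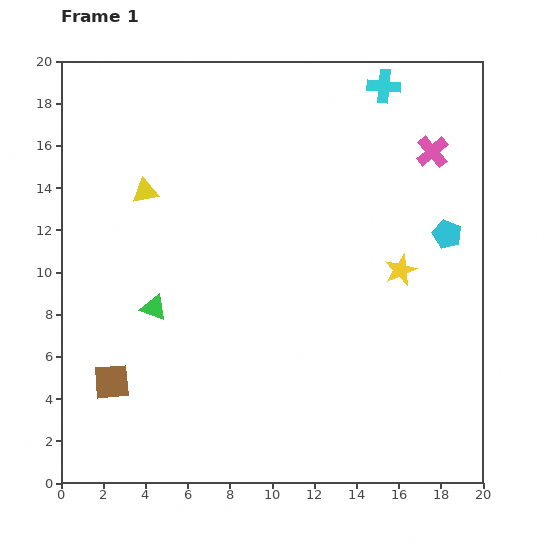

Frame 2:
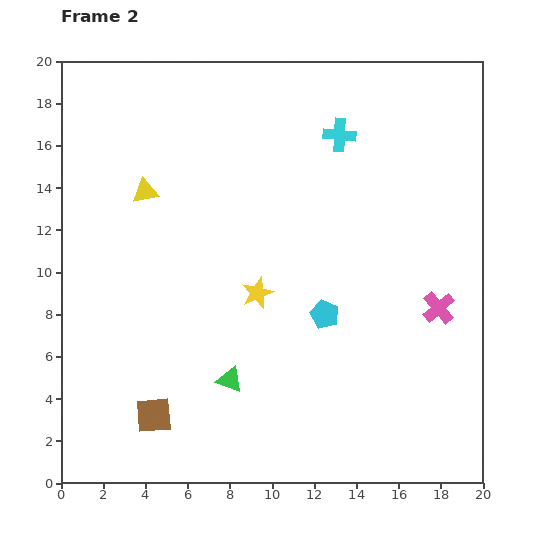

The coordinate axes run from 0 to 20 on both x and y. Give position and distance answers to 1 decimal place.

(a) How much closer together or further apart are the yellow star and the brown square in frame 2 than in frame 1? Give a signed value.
-7.1

Distance in frame 1: 14.7. Distance in frame 2: 7.6.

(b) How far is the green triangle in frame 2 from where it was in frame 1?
5.0

The green triangle moved from (4.4, 8.3) to (8.0, 4.9), a distance of √(3.6² + 3.4²) ≈ 5.0.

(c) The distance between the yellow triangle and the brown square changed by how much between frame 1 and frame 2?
+1.5

Distance in frame 1: 9.1. Distance in frame 2: 10.6.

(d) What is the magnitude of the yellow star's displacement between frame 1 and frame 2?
6.9

The yellow star moved from (16.1, 10.1) to (9.3, 9.0), a distance of √(6.8² + 1.1²) ≈ 6.9.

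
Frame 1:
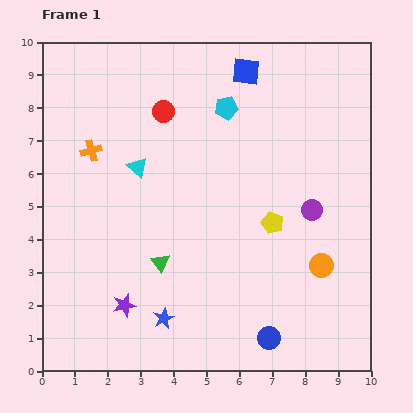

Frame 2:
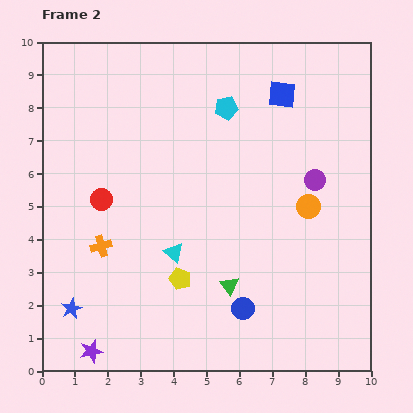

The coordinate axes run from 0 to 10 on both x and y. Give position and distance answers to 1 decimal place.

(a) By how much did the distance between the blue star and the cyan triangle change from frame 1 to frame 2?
-1.2

Distance in frame 1: 4.7. Distance in frame 2: 3.5.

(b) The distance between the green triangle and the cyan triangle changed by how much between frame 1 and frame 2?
-1.0

Distance in frame 1: 3.0. Distance in frame 2: 2.0.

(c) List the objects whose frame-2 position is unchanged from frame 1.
the cyan pentagon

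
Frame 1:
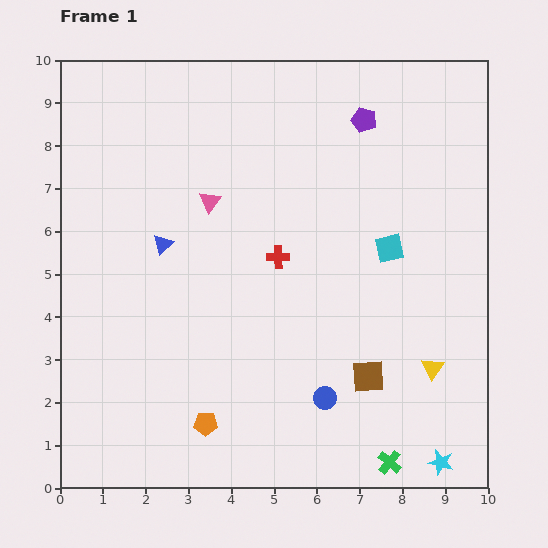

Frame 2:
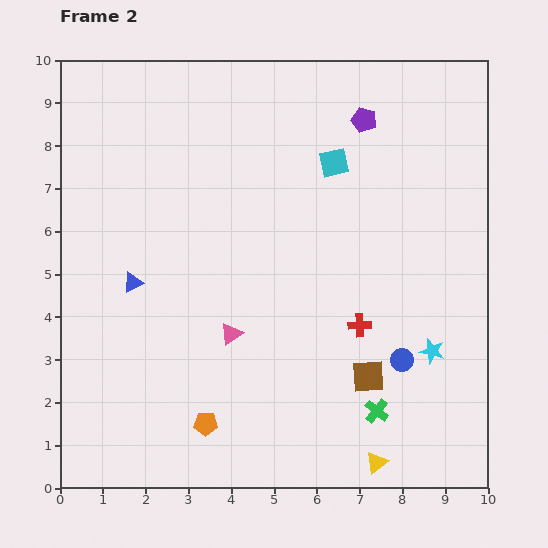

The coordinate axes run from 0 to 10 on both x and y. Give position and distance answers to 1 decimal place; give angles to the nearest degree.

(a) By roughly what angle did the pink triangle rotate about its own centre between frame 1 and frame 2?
16° clockwise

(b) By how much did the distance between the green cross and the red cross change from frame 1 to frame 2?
-3.5

Distance in frame 1: 5.5. Distance in frame 2: 2.0.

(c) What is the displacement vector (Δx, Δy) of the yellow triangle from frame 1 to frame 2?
(-1.3, -2.2)

The yellow triangle was at (8.7, 2.8) in frame 1 and (7.4, 0.6) in frame 2.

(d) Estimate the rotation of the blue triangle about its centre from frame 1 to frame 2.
16° clockwise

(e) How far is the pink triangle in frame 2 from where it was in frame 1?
3.1

The pink triangle moved from (3.5, 6.7) to (4.0, 3.6), a distance of √(0.5² + 3.1²) ≈ 3.1.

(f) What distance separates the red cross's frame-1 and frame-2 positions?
2.5

The red cross moved from (5.1, 5.4) to (7.0, 3.8), a distance of √(1.9² + 1.6²) ≈ 2.5.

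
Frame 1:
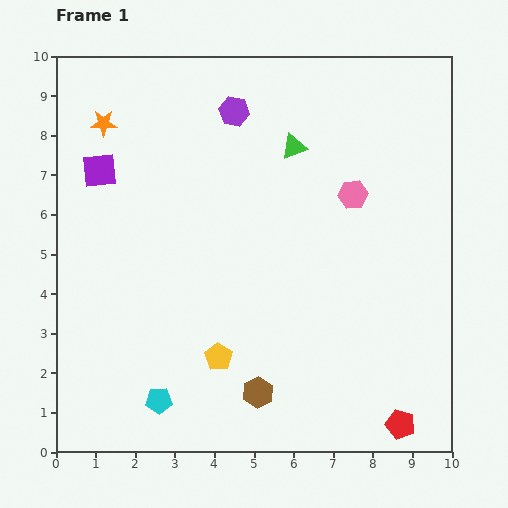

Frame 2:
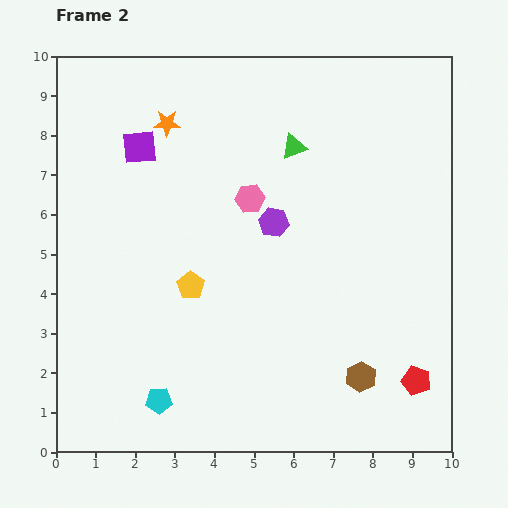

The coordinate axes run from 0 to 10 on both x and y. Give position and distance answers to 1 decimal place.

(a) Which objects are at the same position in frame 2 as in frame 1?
the cyan pentagon, the green triangle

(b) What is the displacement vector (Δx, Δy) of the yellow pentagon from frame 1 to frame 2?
(-0.7, 1.8)

The yellow pentagon was at (4.1, 2.4) in frame 1 and (3.4, 4.2) in frame 2.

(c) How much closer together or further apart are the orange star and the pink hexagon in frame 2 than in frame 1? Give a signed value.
-3.8

Distance in frame 1: 6.6. Distance in frame 2: 2.8.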